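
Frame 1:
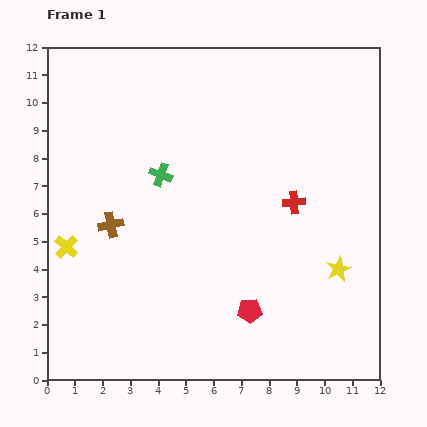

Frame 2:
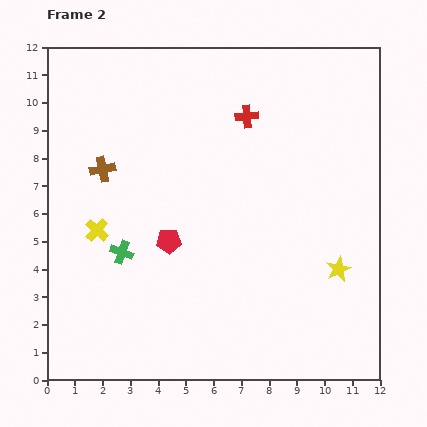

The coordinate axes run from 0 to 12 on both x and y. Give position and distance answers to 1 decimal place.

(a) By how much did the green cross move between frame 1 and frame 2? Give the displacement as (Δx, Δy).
(-1.4, -2.8)

The green cross was at (4.1, 7.4) in frame 1 and (2.7, 4.6) in frame 2.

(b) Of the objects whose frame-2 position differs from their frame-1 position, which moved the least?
the yellow cross

(moved 1.3)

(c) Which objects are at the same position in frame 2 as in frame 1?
the yellow star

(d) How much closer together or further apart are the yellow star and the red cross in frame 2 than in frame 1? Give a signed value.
+3.5

Distance in frame 1: 2.9. Distance in frame 2: 6.4.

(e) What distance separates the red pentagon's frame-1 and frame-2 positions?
3.8

The red pentagon moved from (7.3, 2.5) to (4.4, 5.0), a distance of √(2.9² + 2.5²) ≈ 3.8.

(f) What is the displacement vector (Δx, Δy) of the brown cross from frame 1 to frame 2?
(-0.3, 2.0)

The brown cross was at (2.3, 5.6) in frame 1 and (2.0, 7.6) in frame 2.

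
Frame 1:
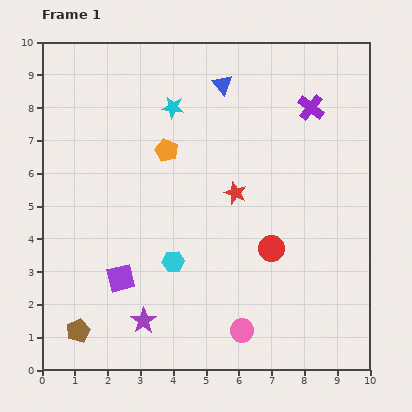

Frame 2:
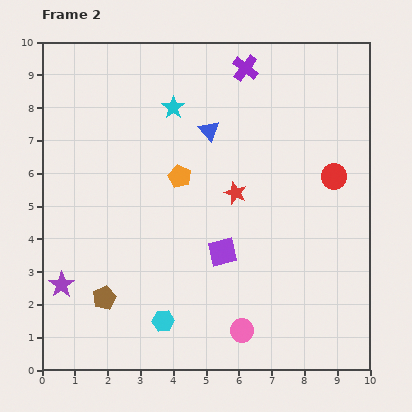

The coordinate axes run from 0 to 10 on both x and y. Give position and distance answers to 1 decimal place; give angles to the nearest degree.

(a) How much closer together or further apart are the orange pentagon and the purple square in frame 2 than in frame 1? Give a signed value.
-1.5

Distance in frame 1: 4.1. Distance in frame 2: 2.6.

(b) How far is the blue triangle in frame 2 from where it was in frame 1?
1.5

The blue triangle moved from (5.5, 8.7) to (5.1, 7.3), a distance of √(0.4² + 1.4²) ≈ 1.5.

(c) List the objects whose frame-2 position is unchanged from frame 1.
the cyan star, the red star, the pink circle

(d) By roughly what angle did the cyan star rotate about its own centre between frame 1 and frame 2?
29° clockwise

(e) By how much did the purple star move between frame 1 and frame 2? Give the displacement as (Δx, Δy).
(-2.5, 1.1)

The purple star was at (3.1, 1.5) in frame 1 and (0.6, 2.6) in frame 2.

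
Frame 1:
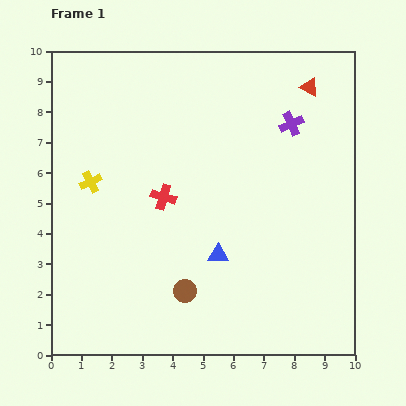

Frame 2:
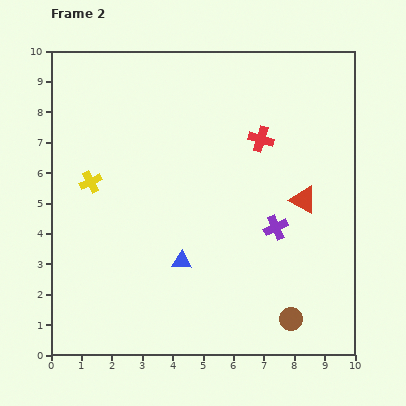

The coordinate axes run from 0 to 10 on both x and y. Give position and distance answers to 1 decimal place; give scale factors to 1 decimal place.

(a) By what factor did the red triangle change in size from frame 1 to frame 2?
1.5×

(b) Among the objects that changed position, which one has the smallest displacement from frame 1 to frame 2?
the blue triangle

(moved 1.2)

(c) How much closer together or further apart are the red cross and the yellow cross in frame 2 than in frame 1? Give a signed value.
+3.3

Distance in frame 1: 2.5. Distance in frame 2: 5.8.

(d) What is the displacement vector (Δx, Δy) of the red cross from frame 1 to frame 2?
(3.2, 1.9)

The red cross was at (3.7, 5.2) in frame 1 and (6.9, 7.1) in frame 2.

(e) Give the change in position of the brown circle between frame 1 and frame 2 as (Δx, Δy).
(3.5, -0.9)

The brown circle was at (4.4, 2.1) in frame 1 and (7.9, 1.2) in frame 2.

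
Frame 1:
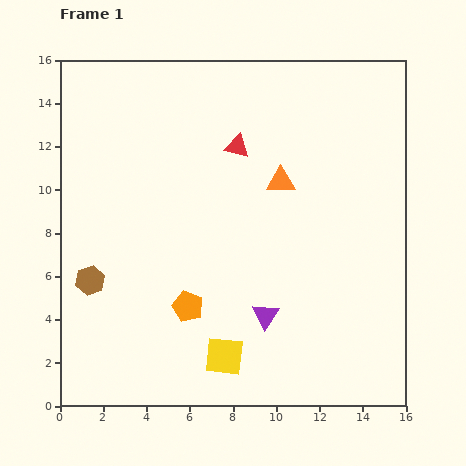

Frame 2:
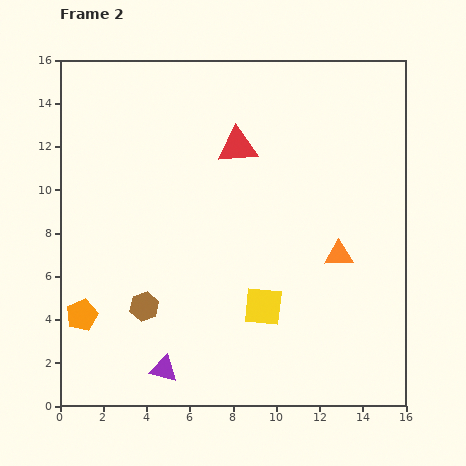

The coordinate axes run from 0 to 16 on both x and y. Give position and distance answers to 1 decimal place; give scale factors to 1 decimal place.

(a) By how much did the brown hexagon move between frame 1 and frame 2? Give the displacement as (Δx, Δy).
(2.5, -1.2)

The brown hexagon was at (1.4, 5.8) in frame 1 and (3.9, 4.6) in frame 2.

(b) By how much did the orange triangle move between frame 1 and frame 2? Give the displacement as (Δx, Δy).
(2.7, -3.4)

The orange triangle was at (10.2, 10.4) in frame 1 and (12.9, 7.0) in frame 2.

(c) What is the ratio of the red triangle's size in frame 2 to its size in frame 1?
1.6×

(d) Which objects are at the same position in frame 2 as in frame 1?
the red triangle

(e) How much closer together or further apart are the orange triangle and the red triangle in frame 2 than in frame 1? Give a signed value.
+4.3

Distance in frame 1: 2.6. Distance in frame 2: 6.9.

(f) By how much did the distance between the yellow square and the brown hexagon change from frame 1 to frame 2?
-1.6

Distance in frame 1: 7.1. Distance in frame 2: 5.5.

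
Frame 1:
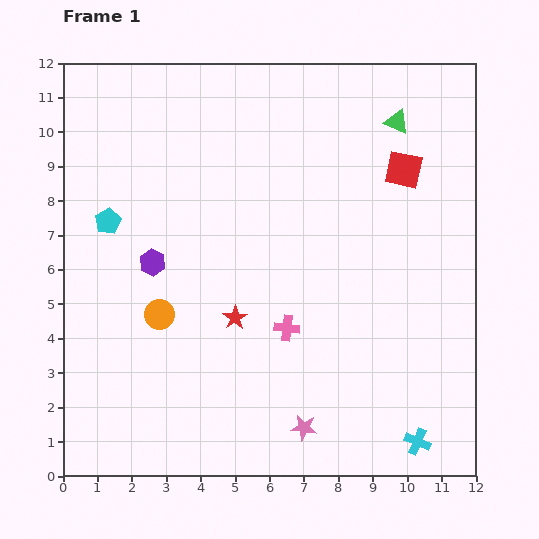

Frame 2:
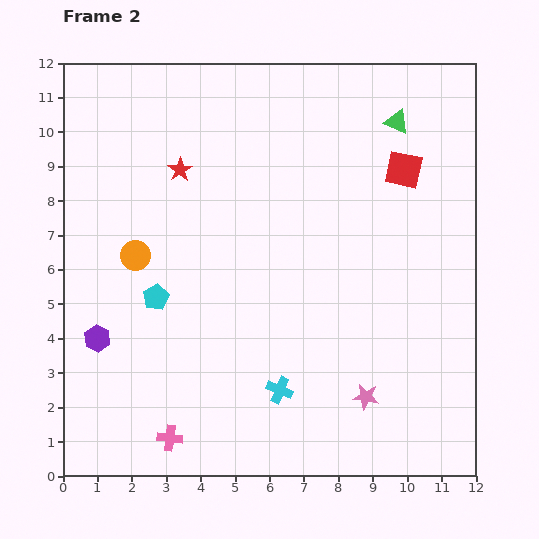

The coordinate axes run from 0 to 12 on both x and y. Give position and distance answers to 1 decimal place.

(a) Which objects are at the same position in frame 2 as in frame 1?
the red square, the green triangle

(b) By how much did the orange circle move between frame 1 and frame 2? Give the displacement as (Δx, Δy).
(-0.7, 1.7)

The orange circle was at (2.8, 4.7) in frame 1 and (2.1, 6.4) in frame 2.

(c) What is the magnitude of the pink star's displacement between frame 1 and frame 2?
2.0

The pink star moved from (7.0, 1.4) to (8.8, 2.3), a distance of √(1.8² + 0.9²) ≈ 2.0.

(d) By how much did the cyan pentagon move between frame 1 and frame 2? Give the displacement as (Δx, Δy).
(1.4, -2.2)

The cyan pentagon was at (1.3, 7.4) in frame 1 and (2.7, 5.2) in frame 2.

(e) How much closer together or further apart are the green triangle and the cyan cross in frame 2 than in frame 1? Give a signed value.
-0.8

Distance in frame 1: 9.3. Distance in frame 2: 8.5.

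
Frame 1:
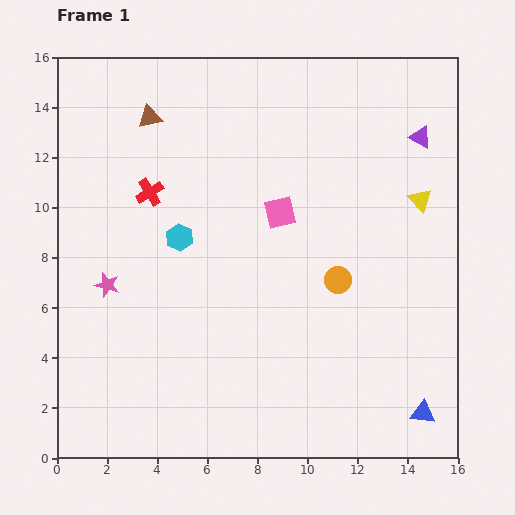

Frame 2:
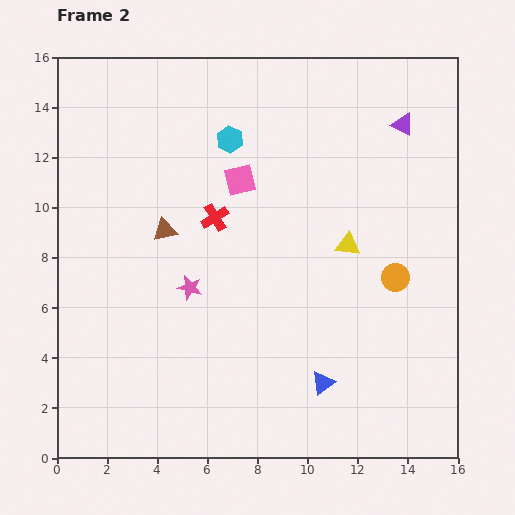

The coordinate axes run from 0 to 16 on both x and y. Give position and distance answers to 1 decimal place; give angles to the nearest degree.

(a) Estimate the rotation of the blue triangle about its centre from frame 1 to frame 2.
44° counter-clockwise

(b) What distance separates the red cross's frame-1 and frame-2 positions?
2.8

The red cross moved from (3.7, 10.6) to (6.3, 9.6), a distance of √(2.6² + 1.0²) ≈ 2.8.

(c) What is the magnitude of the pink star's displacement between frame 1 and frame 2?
3.3

The pink star moved from (2.0, 6.9) to (5.3, 6.8), a distance of √(3.3² + 0.1²) ≈ 3.3.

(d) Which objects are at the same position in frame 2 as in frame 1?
none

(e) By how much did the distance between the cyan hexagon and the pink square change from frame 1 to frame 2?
-2.5

Distance in frame 1: 4.1. Distance in frame 2: 1.6.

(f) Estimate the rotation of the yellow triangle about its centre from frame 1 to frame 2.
41° counter-clockwise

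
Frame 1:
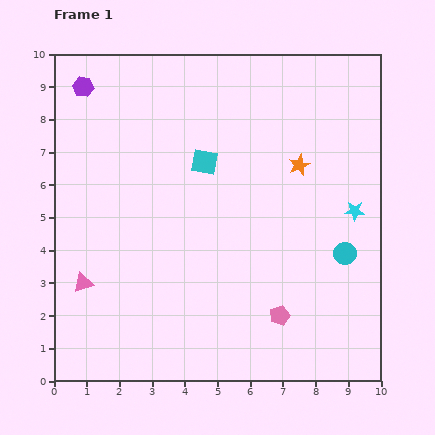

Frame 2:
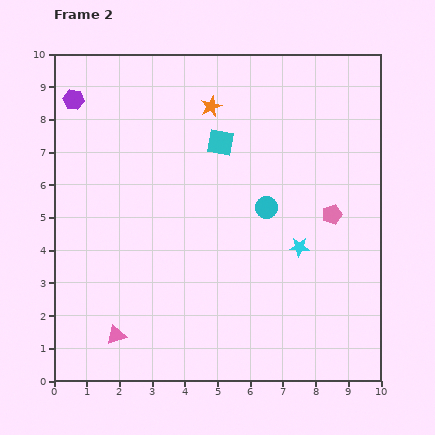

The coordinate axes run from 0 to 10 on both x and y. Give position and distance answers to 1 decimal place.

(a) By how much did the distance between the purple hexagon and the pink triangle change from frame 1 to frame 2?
+1.3

Distance in frame 1: 6.0. Distance in frame 2: 7.3.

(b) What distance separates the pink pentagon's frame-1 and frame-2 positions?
3.5

The pink pentagon moved from (6.9, 2.0) to (8.5, 5.1), a distance of √(1.6² + 3.1²) ≈ 3.5.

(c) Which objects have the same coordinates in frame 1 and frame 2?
none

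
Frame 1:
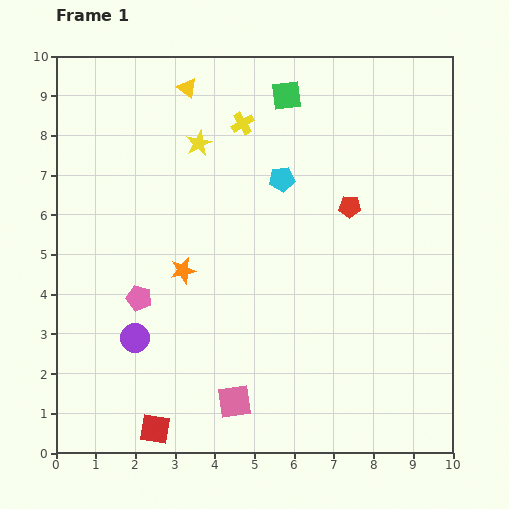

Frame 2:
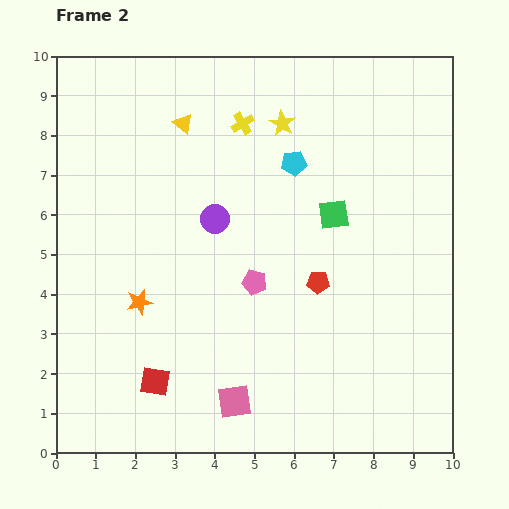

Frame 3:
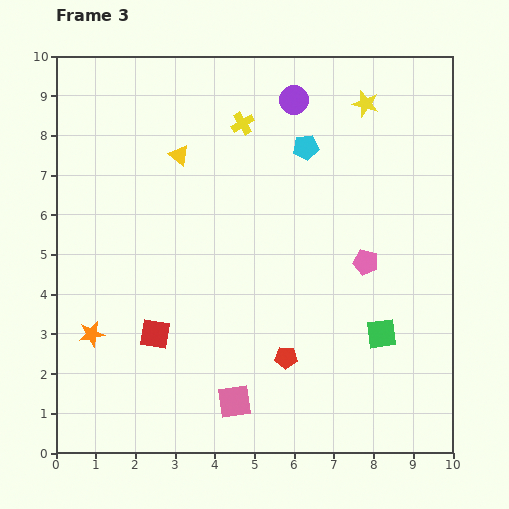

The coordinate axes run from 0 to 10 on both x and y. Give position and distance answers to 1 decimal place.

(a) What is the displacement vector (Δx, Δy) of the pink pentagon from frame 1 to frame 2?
(2.9, 0.4)

The pink pentagon was at (2.1, 3.9) in frame 1 and (5.0, 4.3) in frame 2.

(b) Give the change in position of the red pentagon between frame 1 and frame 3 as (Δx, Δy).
(-1.6, -3.8)

The red pentagon was at (7.4, 6.2) in frame 1 and (5.8, 2.4) in frame 3.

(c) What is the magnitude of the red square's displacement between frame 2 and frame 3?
1.2

The red square moved from (2.5, 1.8) to (2.5, 3.0), a distance of √(0.0² + 1.2²) ≈ 1.2.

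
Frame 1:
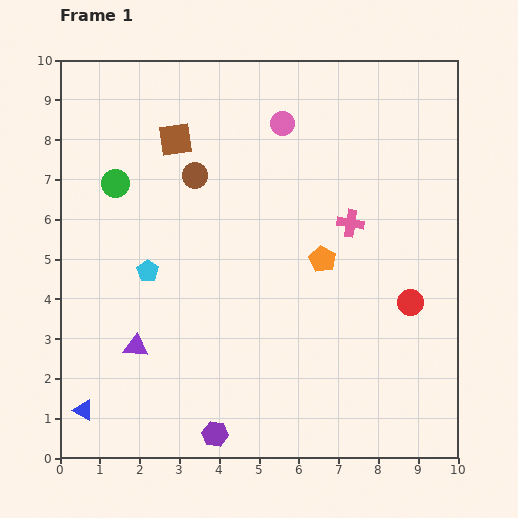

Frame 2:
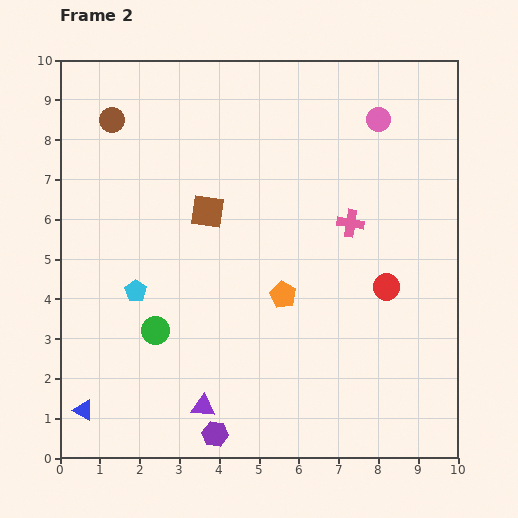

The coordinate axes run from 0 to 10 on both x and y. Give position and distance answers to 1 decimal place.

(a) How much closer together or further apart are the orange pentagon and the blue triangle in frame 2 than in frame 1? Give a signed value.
-1.3

Distance in frame 1: 7.1. Distance in frame 2: 5.8.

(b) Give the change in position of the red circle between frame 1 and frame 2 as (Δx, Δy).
(-0.6, 0.4)

The red circle was at (8.8, 3.9) in frame 1 and (8.2, 4.3) in frame 2.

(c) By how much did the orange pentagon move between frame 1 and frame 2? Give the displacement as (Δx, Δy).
(-1.0, -0.9)

The orange pentagon was at (6.6, 5.0) in frame 1 and (5.6, 4.1) in frame 2.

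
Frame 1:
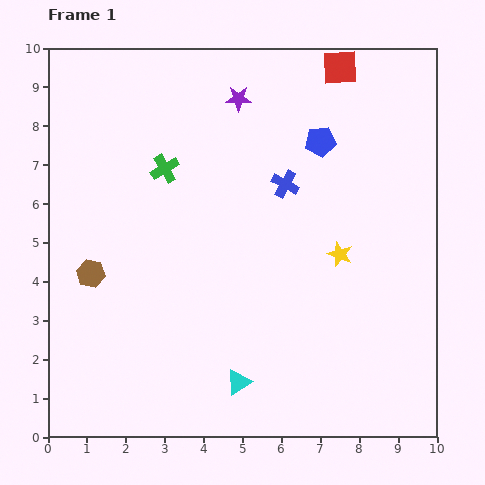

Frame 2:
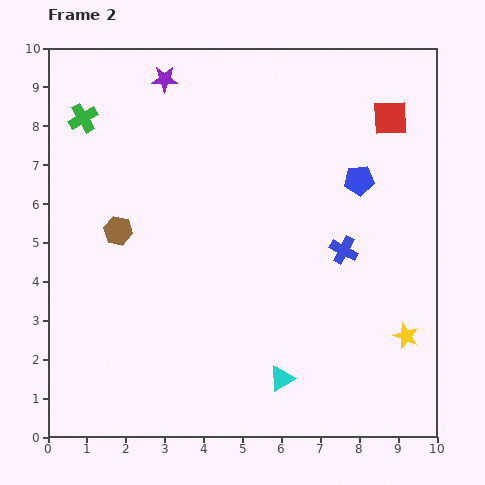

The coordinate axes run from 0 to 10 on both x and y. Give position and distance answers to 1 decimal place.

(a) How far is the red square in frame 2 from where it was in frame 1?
1.8

The red square moved from (7.5, 9.5) to (8.8, 8.2), a distance of √(1.3² + 1.3²) ≈ 1.8.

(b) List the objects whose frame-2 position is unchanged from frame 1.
none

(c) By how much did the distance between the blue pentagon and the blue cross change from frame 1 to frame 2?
+0.4

Distance in frame 1: 1.4. Distance in frame 2: 1.8.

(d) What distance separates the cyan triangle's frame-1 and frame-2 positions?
1.1

The cyan triangle moved from (4.9, 1.4) to (6.0, 1.5), a distance of √(1.1² + 0.1²) ≈ 1.1.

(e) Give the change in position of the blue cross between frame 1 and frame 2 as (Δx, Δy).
(1.5, -1.7)

The blue cross was at (6.1, 6.5) in frame 1 and (7.6, 4.8) in frame 2.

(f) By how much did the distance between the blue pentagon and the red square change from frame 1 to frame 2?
-0.2

Distance in frame 1: 2.0. Distance in frame 2: 1.8.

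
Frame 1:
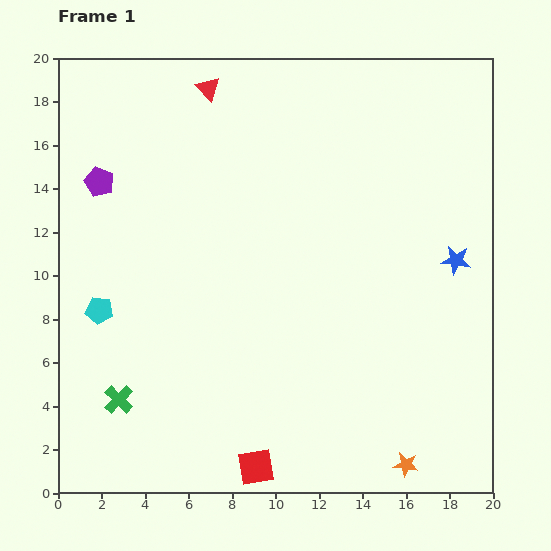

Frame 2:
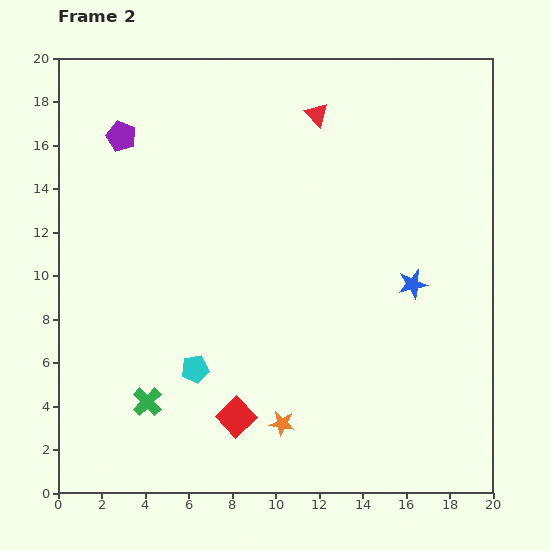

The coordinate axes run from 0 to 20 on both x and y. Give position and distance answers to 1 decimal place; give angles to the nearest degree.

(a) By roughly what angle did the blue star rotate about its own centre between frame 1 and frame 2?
20° counter-clockwise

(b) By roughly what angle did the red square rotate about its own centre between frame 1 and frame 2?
36° counter-clockwise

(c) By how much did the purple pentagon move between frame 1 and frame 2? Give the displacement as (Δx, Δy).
(1.0, 2.1)

The purple pentagon was at (1.9, 14.3) in frame 1 and (2.9, 16.4) in frame 2.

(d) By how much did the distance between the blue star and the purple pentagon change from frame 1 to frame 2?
-1.8

Distance in frame 1: 16.8. Distance in frame 2: 15.0.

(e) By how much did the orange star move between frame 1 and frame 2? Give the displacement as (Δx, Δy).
(-5.7, 1.9)

The orange star was at (16.0, 1.3) in frame 1 and (10.3, 3.2) in frame 2.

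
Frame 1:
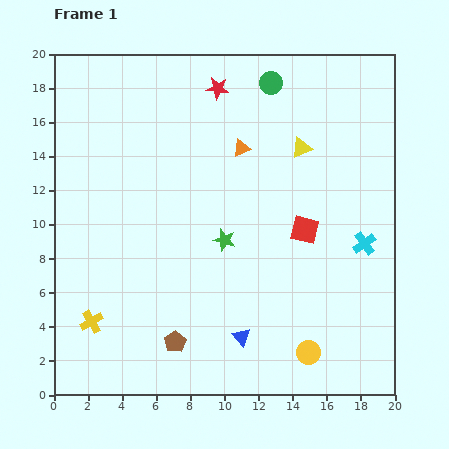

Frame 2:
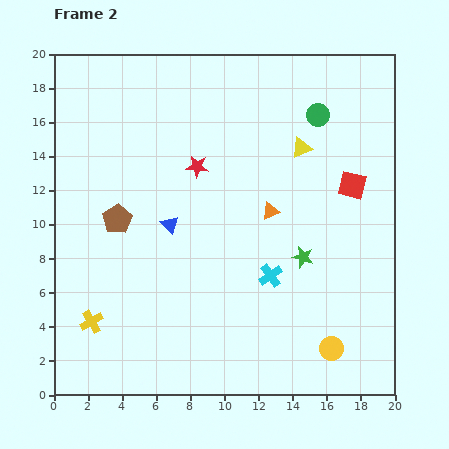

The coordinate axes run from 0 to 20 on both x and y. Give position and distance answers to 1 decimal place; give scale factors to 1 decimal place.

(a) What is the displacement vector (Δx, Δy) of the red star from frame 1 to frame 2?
(-1.2, -4.6)

The red star was at (9.6, 18.0) in frame 1 and (8.4, 13.4) in frame 2.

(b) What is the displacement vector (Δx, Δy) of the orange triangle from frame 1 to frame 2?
(1.7, -3.7)

The orange triangle was at (11.0, 14.5) in frame 1 and (12.7, 10.8) in frame 2.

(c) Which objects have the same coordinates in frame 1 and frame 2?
the yellow triangle, the yellow cross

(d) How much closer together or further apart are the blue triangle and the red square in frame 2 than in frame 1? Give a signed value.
+3.6

Distance in frame 1: 7.3. Distance in frame 2: 10.9.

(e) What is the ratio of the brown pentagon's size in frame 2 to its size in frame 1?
1.4×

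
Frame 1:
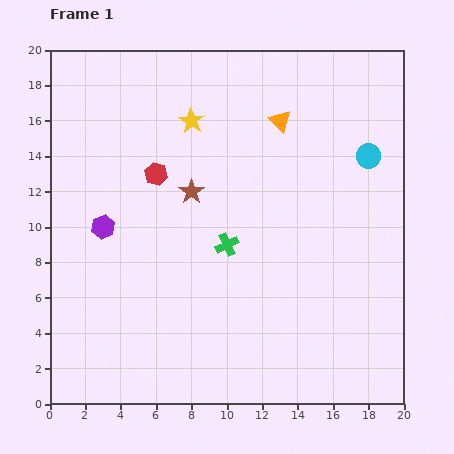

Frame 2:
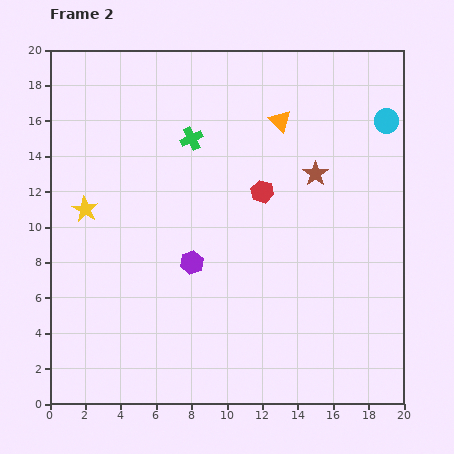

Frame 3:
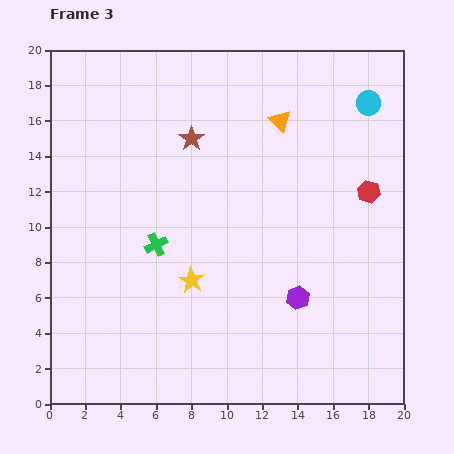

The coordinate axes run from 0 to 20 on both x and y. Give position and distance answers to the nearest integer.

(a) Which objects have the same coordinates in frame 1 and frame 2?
the orange triangle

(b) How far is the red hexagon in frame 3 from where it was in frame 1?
12

The red hexagon moved from (6, 13) to (18, 12), a distance of √(12² + 1²) ≈ 12.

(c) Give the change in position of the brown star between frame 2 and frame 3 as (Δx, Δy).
(-7, 2)

The brown star was at (15, 13) in frame 2 and (8, 15) in frame 3.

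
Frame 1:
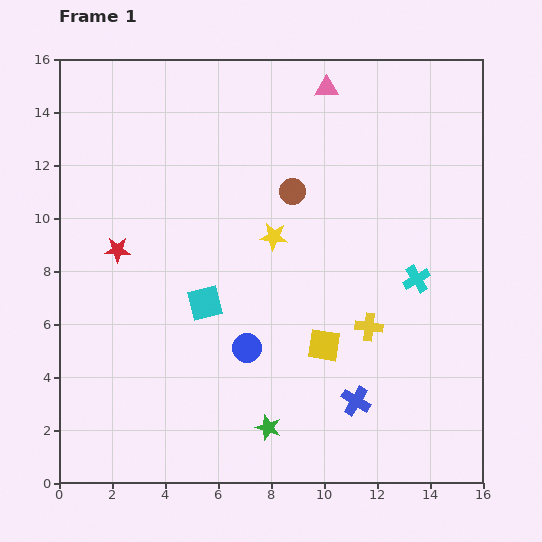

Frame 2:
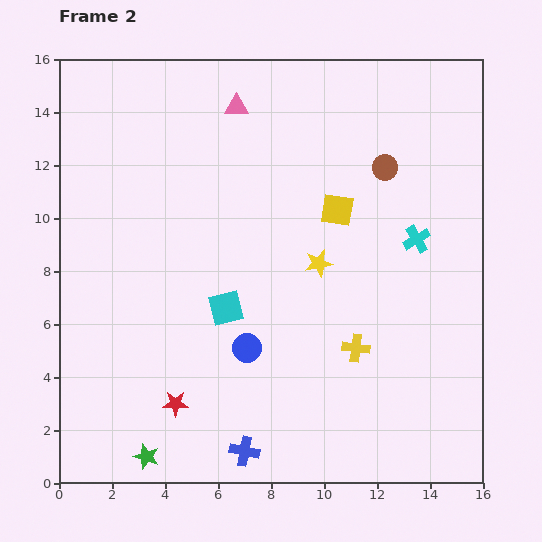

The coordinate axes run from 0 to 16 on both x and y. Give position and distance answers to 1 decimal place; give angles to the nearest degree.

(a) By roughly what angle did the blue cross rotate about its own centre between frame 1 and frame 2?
20° counter-clockwise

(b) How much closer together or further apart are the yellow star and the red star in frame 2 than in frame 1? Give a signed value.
+1.7

Distance in frame 1: 5.9. Distance in frame 2: 7.6.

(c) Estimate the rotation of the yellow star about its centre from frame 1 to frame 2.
17° counter-clockwise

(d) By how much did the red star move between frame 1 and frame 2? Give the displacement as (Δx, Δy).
(2.2, -5.8)

The red star was at (2.2, 8.8) in frame 1 and (4.4, 3.0) in frame 2.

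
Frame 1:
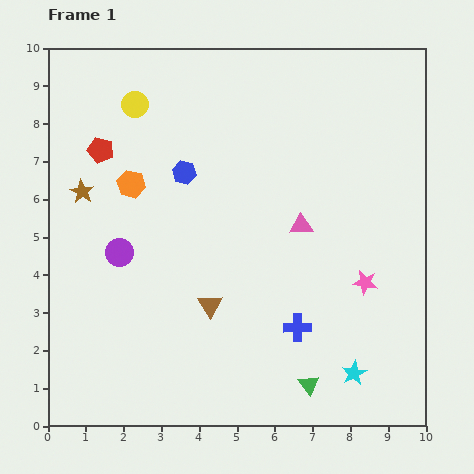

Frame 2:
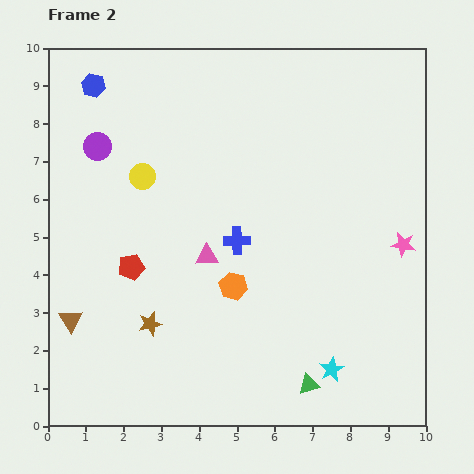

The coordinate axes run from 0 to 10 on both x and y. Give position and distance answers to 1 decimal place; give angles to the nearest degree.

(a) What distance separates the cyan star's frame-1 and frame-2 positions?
0.6

The cyan star moved from (8.1, 1.4) to (7.5, 1.5), a distance of √(0.6² + 0.1²) ≈ 0.6.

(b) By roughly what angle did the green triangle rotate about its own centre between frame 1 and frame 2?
49° clockwise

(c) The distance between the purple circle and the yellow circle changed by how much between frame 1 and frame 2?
-2.5

Distance in frame 1: 3.9. Distance in frame 2: 1.4.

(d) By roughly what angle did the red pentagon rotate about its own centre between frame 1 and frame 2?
27° counter-clockwise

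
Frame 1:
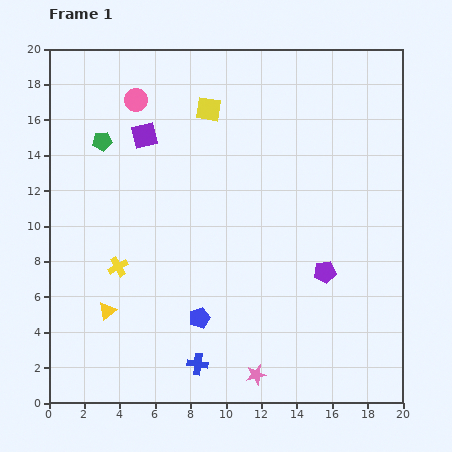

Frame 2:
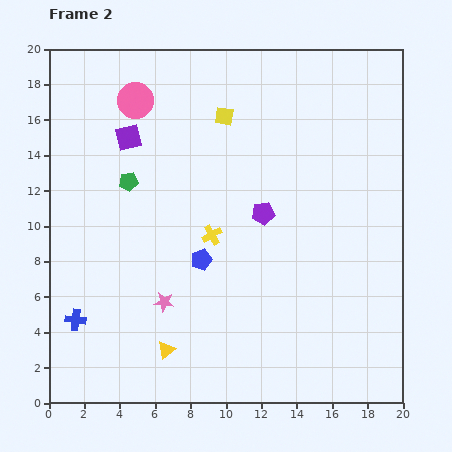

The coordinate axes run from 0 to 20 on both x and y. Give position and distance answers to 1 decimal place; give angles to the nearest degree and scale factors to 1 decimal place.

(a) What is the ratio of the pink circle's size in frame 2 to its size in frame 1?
1.6×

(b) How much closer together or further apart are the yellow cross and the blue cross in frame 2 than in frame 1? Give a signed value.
+2.0

Distance in frame 1: 7.1. Distance in frame 2: 9.1.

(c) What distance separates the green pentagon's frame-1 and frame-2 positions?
2.7

The green pentagon moved from (3.0, 14.8) to (4.5, 12.5), a distance of √(1.5² + 2.3²) ≈ 2.7.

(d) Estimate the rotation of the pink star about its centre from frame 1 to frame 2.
20° clockwise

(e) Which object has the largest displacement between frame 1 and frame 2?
the blue cross

(moved 7.3; next 6.6)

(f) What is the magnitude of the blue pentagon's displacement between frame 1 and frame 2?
3.3

The blue pentagon moved from (8.5, 4.8) to (8.6, 8.1), a distance of √(0.1² + 3.3²) ≈ 3.3.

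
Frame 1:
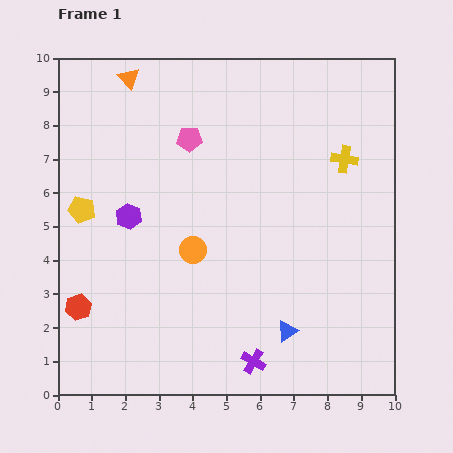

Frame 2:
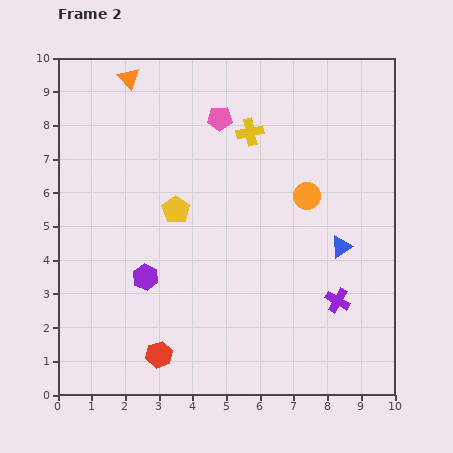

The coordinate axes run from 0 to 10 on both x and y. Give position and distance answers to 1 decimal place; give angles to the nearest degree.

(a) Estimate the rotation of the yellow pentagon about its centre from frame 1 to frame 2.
21° clockwise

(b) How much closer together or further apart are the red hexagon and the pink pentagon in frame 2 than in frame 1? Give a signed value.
+1.2

Distance in frame 1: 6.0. Distance in frame 2: 7.2.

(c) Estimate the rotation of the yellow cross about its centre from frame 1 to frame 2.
21° counter-clockwise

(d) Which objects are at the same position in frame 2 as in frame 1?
the orange triangle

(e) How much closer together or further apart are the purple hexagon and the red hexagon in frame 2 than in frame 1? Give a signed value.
-0.8

Distance in frame 1: 3.1. Distance in frame 2: 2.3.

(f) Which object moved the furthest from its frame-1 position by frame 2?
the orange circle

(moved 3.8; next 3.1)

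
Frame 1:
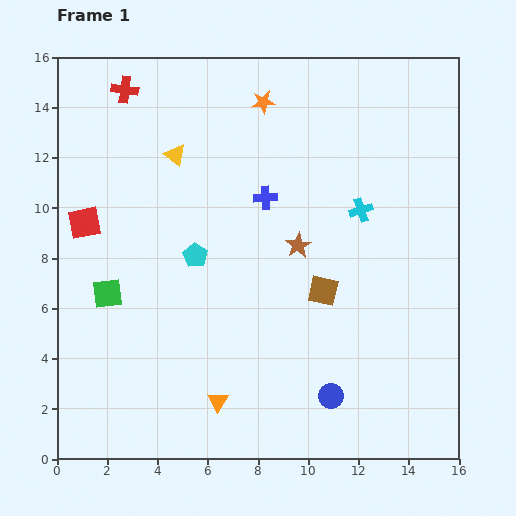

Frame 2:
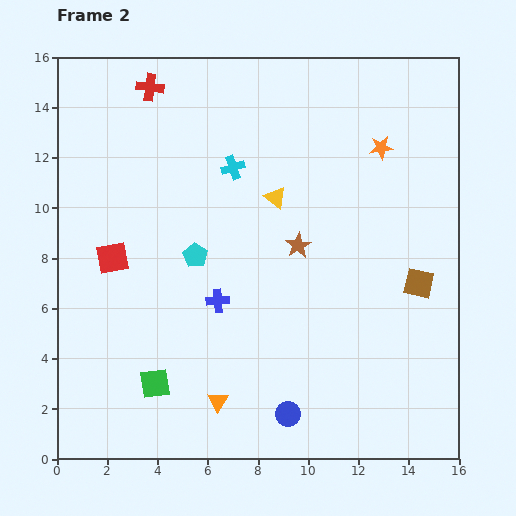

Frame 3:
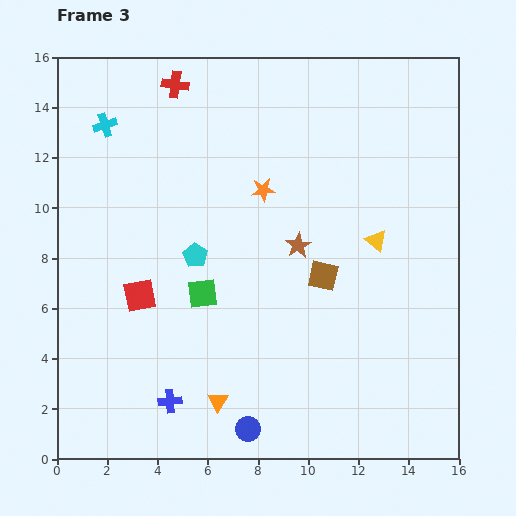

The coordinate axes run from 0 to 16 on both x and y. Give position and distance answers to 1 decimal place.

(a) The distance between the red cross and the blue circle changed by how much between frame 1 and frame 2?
-0.6

Distance in frame 1: 14.7. Distance in frame 2: 14.1.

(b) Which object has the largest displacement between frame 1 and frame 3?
the cyan cross

(moved 10.8; next 8.9)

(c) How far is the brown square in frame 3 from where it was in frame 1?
0.6

The brown square moved from (10.6, 6.7) to (10.6, 7.3), a distance of √(0.0² + 0.6²) ≈ 0.6.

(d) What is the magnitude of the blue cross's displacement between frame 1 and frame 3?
8.9

The blue cross moved from (8.3, 10.4) to (4.5, 2.3), a distance of √(3.8² + 8.1²) ≈ 8.9.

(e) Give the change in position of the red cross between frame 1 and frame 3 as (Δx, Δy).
(2.0, 0.2)

The red cross was at (2.7, 14.7) in frame 1 and (4.7, 14.9) in frame 3.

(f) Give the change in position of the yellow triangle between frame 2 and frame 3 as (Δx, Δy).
(4.0, -1.7)

The yellow triangle was at (8.7, 10.4) in frame 2 and (12.7, 8.7) in frame 3.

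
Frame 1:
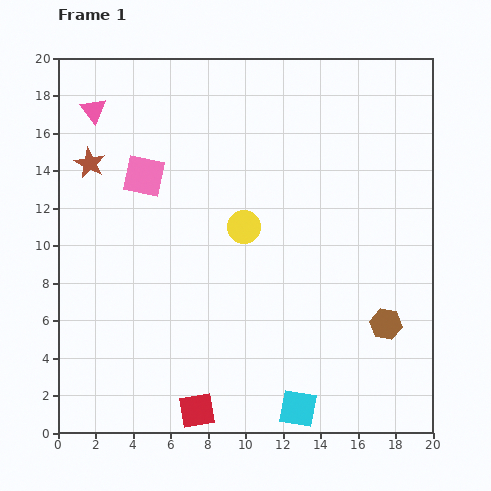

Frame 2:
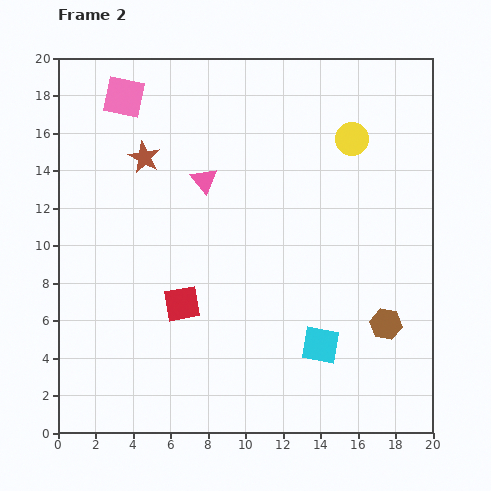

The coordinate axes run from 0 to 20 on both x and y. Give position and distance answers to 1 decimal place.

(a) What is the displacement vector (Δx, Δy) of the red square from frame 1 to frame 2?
(-0.8, 5.7)

The red square was at (7.4, 1.2) in frame 1 and (6.6, 6.9) in frame 2.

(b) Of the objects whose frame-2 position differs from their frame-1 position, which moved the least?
the brown star

(moved 2.9)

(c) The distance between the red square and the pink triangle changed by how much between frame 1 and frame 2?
-10.2

Distance in frame 1: 16.9. Distance in frame 2: 6.7.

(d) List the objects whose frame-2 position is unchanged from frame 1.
the brown hexagon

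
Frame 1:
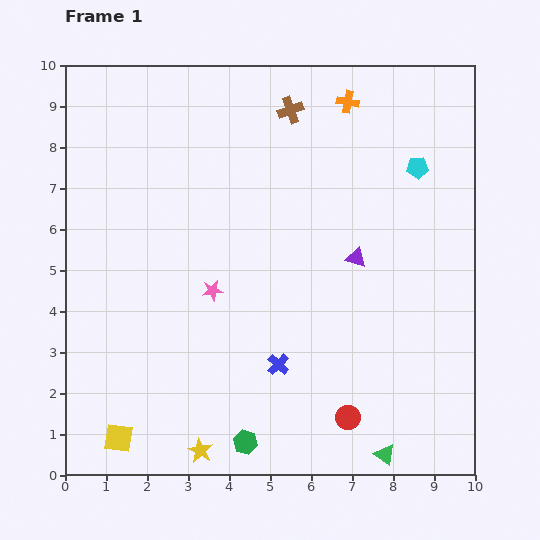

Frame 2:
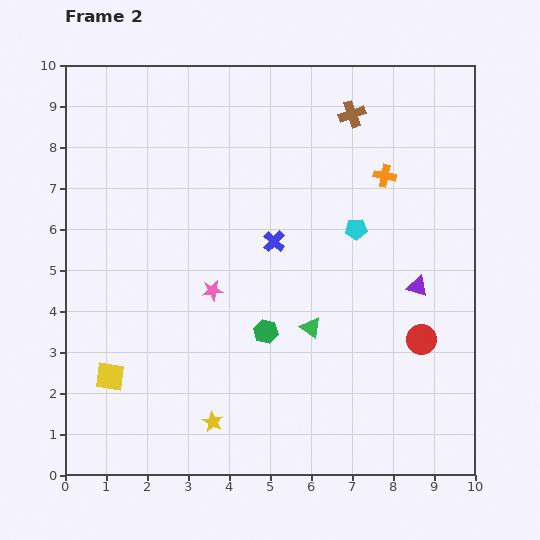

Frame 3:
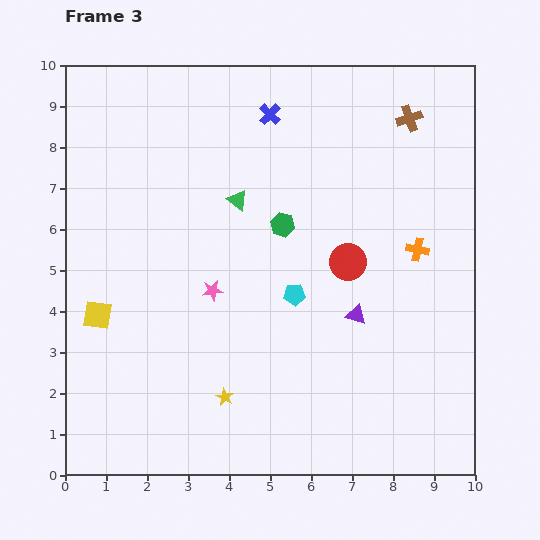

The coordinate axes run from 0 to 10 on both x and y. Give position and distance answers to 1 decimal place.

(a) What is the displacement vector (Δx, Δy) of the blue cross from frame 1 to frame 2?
(-0.1, 3.0)

The blue cross was at (5.2, 2.7) in frame 1 and (5.1, 5.7) in frame 2.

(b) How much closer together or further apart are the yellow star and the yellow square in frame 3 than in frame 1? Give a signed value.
+1.7

Distance in frame 1: 2.0. Distance in frame 3: 3.7.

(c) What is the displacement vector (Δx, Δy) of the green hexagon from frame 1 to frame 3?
(0.9, 5.3)

The green hexagon was at (4.4, 0.8) in frame 1 and (5.3, 6.1) in frame 3.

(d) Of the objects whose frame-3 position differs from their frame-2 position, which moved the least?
the yellow star

(moved 0.7)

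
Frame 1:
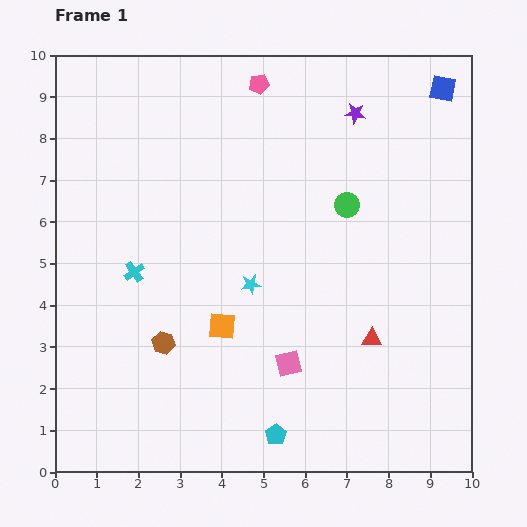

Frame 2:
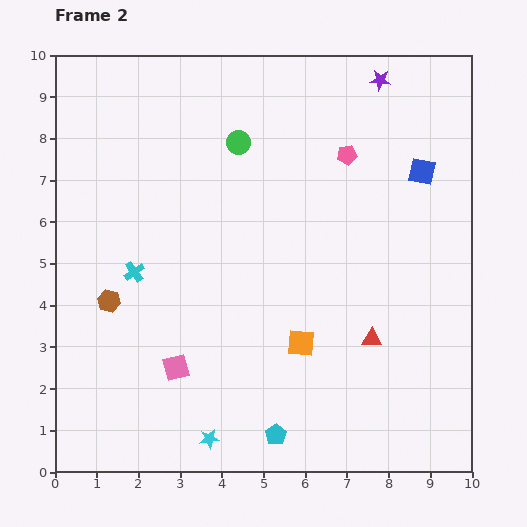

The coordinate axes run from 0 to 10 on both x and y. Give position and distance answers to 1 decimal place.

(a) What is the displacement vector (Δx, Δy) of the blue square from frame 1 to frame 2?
(-0.5, -2.0)

The blue square was at (9.3, 9.2) in frame 1 and (8.8, 7.2) in frame 2.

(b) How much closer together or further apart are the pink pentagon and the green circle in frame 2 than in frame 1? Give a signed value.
-1.0

Distance in frame 1: 3.6. Distance in frame 2: 2.6.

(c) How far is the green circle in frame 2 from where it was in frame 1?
3.0

The green circle moved from (7.0, 6.4) to (4.4, 7.9), a distance of √(2.6² + 1.5²) ≈ 3.0.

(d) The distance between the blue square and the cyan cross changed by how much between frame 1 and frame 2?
-1.3

Distance in frame 1: 8.6. Distance in frame 2: 7.3.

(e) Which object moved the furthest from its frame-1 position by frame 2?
the cyan star

(moved 3.8; next 3.0)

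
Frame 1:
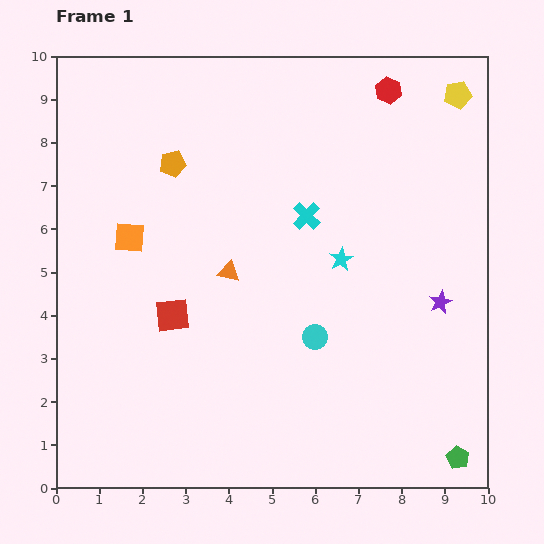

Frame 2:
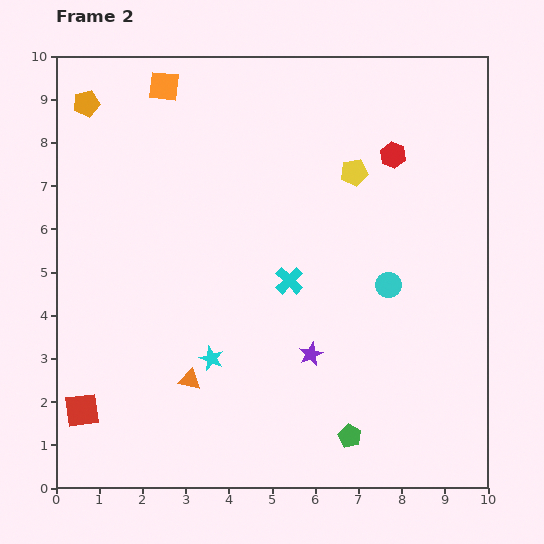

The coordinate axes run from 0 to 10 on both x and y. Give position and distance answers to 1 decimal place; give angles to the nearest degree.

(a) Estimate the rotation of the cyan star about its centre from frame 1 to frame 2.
22° counter-clockwise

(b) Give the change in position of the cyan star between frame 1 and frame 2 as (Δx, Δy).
(-3.0, -2.3)

The cyan star was at (6.6, 5.3) in frame 1 and (3.6, 3.0) in frame 2.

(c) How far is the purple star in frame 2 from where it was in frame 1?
3.2

The purple star moved from (8.9, 4.3) to (5.9, 3.1), a distance of √(3.0² + 1.2²) ≈ 3.2.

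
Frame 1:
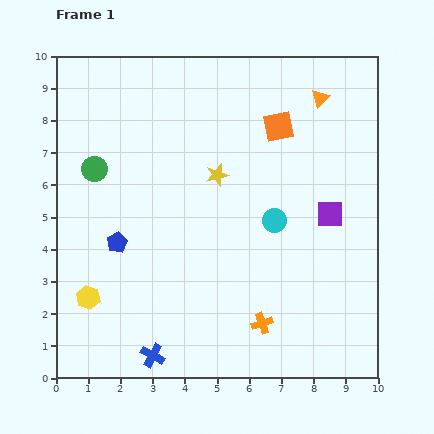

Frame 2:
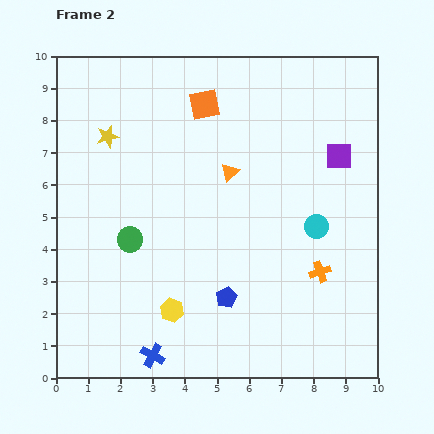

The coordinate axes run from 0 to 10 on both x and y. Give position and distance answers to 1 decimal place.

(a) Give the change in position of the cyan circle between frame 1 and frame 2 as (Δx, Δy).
(1.3, -0.2)

The cyan circle was at (6.8, 4.9) in frame 1 and (8.1, 4.7) in frame 2.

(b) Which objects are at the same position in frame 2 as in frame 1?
the blue cross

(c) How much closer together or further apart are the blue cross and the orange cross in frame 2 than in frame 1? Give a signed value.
+2.3

Distance in frame 1: 3.5. Distance in frame 2: 5.8.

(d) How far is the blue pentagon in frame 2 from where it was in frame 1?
3.8

The blue pentagon moved from (1.9, 4.2) to (5.3, 2.5), a distance of √(3.4² + 1.7²) ≈ 3.8.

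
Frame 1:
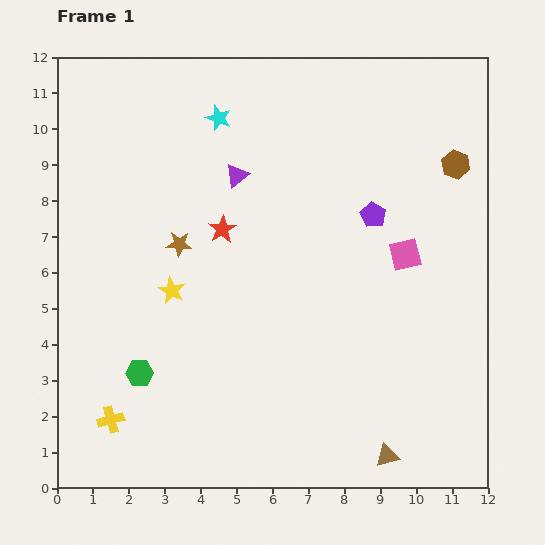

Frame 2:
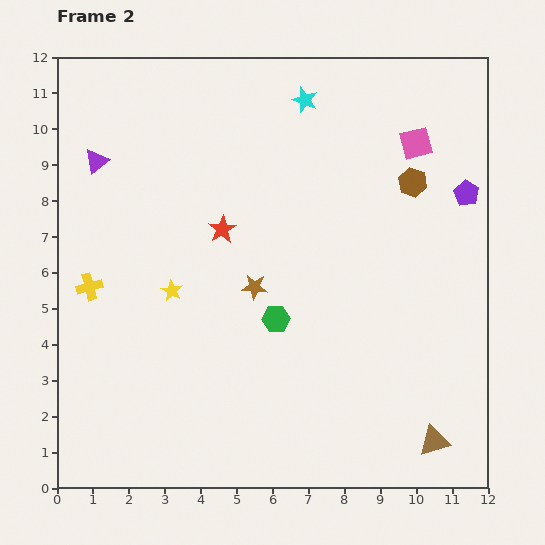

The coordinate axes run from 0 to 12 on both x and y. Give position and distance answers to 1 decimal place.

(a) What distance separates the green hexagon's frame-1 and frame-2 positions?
4.1

The green hexagon moved from (2.3, 3.2) to (6.1, 4.7), a distance of √(3.8² + 1.5²) ≈ 4.1.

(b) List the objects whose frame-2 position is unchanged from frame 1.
the red star, the yellow star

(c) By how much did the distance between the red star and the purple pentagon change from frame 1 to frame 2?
+2.7

Distance in frame 1: 4.2. Distance in frame 2: 6.9.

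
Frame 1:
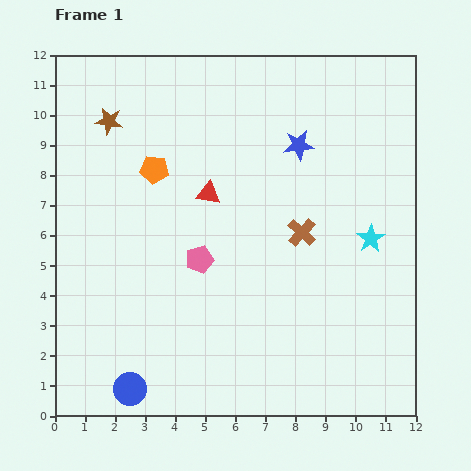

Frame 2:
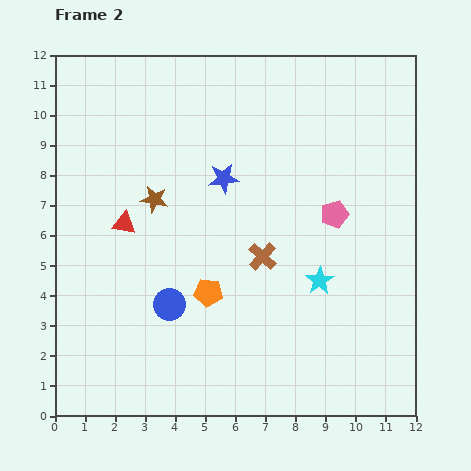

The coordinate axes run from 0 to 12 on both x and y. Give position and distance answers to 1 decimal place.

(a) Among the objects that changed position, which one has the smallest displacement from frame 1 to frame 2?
the brown cross

(moved 1.5)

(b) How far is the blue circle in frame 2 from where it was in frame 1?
3.1

The blue circle moved from (2.5, 0.9) to (3.8, 3.7), a distance of √(1.3² + 2.8²) ≈ 3.1.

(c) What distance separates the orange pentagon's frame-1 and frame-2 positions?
4.5

The orange pentagon moved from (3.3, 8.2) to (5.1, 4.1), a distance of √(1.8² + 4.1²) ≈ 4.5.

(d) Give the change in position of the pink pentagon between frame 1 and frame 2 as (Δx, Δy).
(4.5, 1.5)

The pink pentagon was at (4.8, 5.2) in frame 1 and (9.3, 6.7) in frame 2.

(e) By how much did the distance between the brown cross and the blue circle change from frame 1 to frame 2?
-4.2

Distance in frame 1: 7.7. Distance in frame 2: 3.5.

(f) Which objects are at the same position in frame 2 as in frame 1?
none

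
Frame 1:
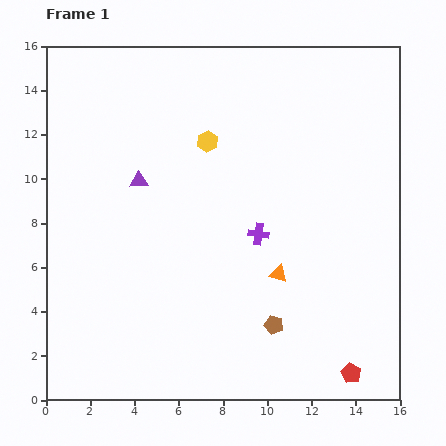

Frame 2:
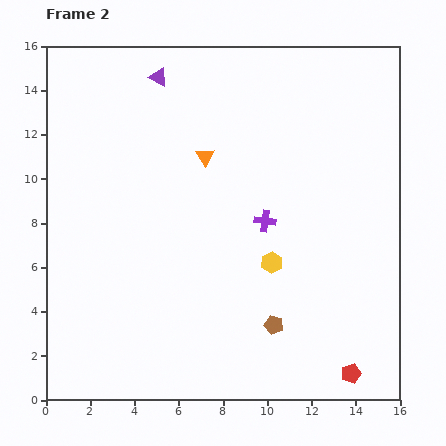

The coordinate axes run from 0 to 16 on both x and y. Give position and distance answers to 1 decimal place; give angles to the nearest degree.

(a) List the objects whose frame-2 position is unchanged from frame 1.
the red pentagon, the brown pentagon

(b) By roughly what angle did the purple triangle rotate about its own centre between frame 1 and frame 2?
31° clockwise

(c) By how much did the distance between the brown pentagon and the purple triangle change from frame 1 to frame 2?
+3.4

Distance in frame 1: 8.9. Distance in frame 2: 12.3.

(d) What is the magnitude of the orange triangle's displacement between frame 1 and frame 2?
6.2

The orange triangle moved from (10.5, 5.7) to (7.2, 11.0), a distance of √(3.3² + 5.3²) ≈ 6.2.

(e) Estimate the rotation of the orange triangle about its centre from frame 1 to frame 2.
40° clockwise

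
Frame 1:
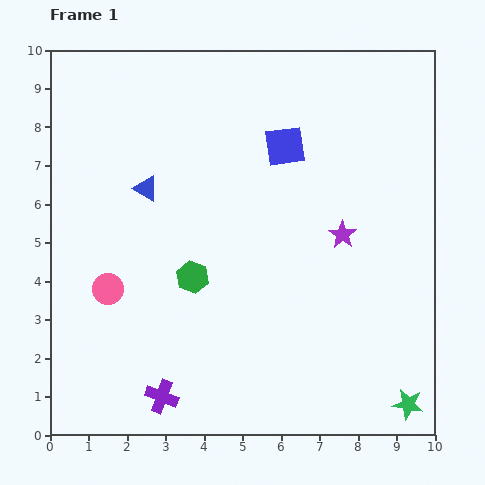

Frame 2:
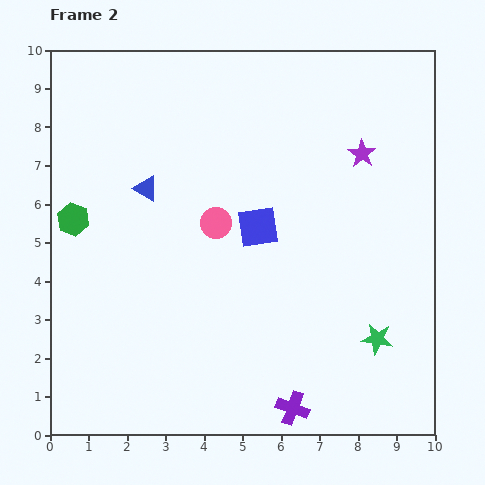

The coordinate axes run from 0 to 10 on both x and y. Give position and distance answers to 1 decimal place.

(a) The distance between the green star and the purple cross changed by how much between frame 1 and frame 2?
-3.6

Distance in frame 1: 6.4. Distance in frame 2: 2.8.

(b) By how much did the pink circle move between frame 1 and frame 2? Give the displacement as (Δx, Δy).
(2.8, 1.7)

The pink circle was at (1.5, 3.8) in frame 1 and (4.3, 5.5) in frame 2.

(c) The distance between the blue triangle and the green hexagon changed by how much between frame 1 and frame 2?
-0.5

Distance in frame 1: 2.6. Distance in frame 2: 2.1.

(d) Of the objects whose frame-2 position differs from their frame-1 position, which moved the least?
the green star

(moved 1.9)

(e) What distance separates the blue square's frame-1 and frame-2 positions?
2.2

The blue square moved from (6.1, 7.5) to (5.4, 5.4), a distance of √(0.7² + 2.1²) ≈ 2.2.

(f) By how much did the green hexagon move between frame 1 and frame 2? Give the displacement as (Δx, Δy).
(-3.1, 1.5)

The green hexagon was at (3.7, 4.1) in frame 1 and (0.6, 5.6) in frame 2.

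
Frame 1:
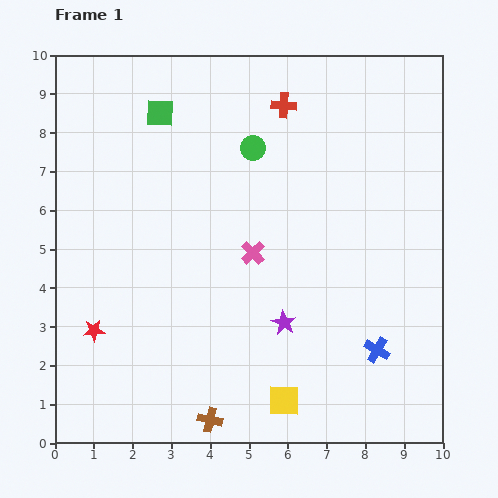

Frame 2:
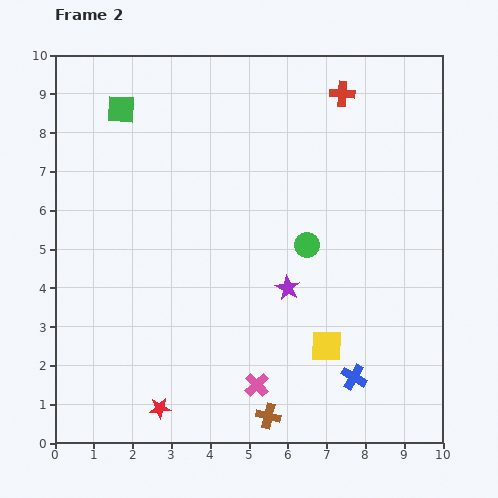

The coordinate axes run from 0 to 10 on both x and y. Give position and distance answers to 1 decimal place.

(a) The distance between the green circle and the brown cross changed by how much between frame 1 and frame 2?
-2.6

Distance in frame 1: 7.1. Distance in frame 2: 4.5.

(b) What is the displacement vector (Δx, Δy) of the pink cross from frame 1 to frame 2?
(0.1, -3.4)

The pink cross was at (5.1, 4.9) in frame 1 and (5.2, 1.5) in frame 2.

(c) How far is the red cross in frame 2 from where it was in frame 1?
1.5

The red cross moved from (5.9, 8.7) to (7.4, 9.0), a distance of √(1.5² + 0.3²) ≈ 1.5.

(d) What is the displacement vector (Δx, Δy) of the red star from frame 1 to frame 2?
(1.7, -2.0)

The red star was at (1.0, 2.9) in frame 1 and (2.7, 0.9) in frame 2.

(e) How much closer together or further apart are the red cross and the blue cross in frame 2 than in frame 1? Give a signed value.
+0.6

Distance in frame 1: 6.7. Distance in frame 2: 7.3.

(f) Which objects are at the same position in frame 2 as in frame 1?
none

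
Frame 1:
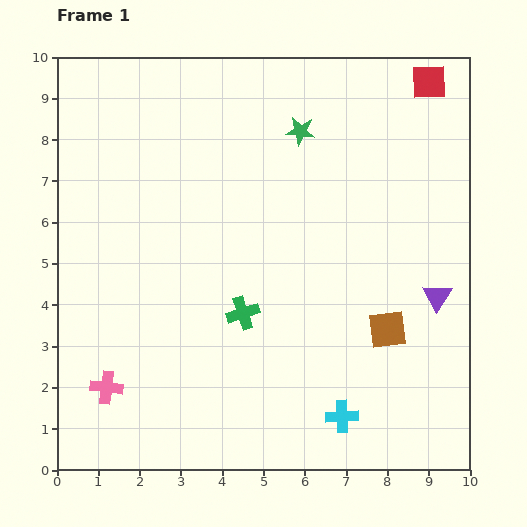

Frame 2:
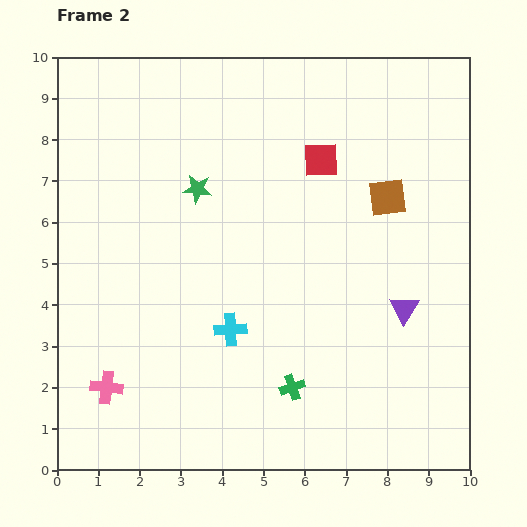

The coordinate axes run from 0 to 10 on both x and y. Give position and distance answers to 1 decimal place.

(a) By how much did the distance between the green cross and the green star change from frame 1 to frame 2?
+0.7

Distance in frame 1: 4.6. Distance in frame 2: 5.3.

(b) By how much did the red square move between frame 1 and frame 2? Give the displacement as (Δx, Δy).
(-2.6, -1.9)

The red square was at (9.0, 9.4) in frame 1 and (6.4, 7.5) in frame 2.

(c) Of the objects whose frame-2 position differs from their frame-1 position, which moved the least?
the purple triangle

(moved 0.9)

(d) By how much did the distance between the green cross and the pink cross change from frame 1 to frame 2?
+0.7

Distance in frame 1: 3.8. Distance in frame 2: 4.5.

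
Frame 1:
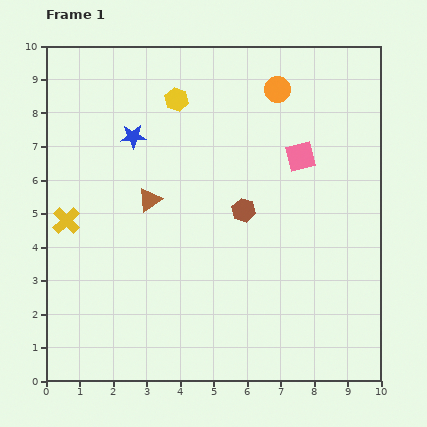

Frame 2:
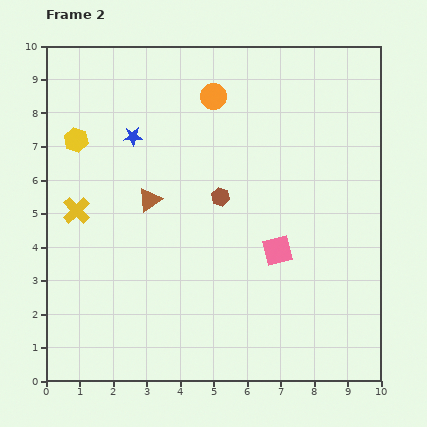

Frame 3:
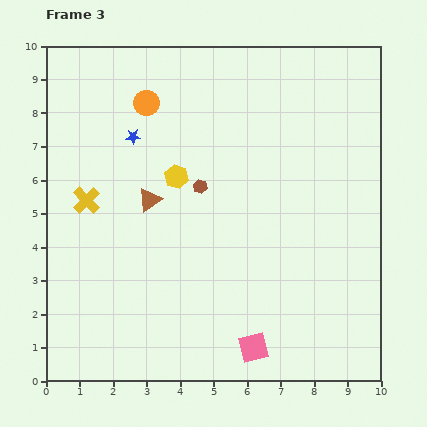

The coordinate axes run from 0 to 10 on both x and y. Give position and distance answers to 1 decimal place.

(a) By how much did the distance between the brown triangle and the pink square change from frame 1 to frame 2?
-0.6

Distance in frame 1: 4.7. Distance in frame 2: 4.1.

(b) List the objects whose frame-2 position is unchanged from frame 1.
the brown triangle, the blue star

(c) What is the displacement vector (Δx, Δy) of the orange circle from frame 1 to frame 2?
(-1.9, -0.2)

The orange circle was at (6.9, 8.7) in frame 1 and (5.0, 8.5) in frame 2.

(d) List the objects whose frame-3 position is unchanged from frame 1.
the brown triangle, the blue star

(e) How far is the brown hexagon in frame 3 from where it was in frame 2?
0.7

The brown hexagon moved from (5.2, 5.5) to (4.6, 5.8), a distance of √(0.6² + 0.3²) ≈ 0.7.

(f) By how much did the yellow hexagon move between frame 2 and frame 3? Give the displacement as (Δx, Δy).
(3.0, -1.1)

The yellow hexagon was at (0.9, 7.2) in frame 2 and (3.9, 6.1) in frame 3.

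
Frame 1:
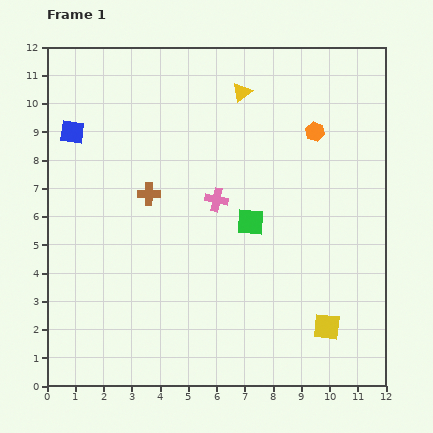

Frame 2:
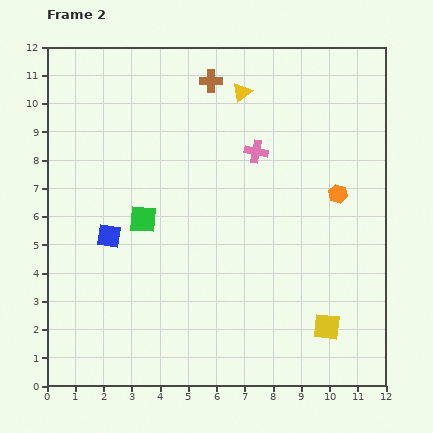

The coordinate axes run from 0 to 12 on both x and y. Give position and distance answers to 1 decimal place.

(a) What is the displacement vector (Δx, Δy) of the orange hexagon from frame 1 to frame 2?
(0.8, -2.2)

The orange hexagon was at (9.5, 9.0) in frame 1 and (10.3, 6.8) in frame 2.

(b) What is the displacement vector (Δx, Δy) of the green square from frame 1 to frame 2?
(-3.8, 0.1)

The green square was at (7.2, 5.8) in frame 1 and (3.4, 5.9) in frame 2.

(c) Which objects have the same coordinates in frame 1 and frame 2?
the yellow triangle, the yellow square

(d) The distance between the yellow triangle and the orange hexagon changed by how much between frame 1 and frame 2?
+2.0

Distance in frame 1: 3.0. Distance in frame 2: 5.0.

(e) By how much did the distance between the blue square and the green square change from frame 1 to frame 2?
-5.8

Distance in frame 1: 7.1. Distance in frame 2: 1.3.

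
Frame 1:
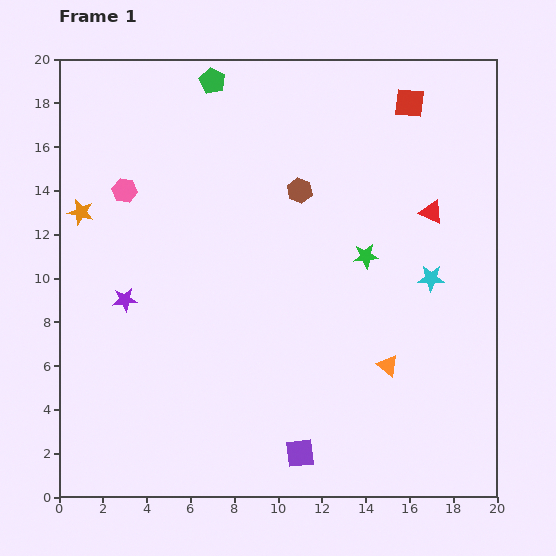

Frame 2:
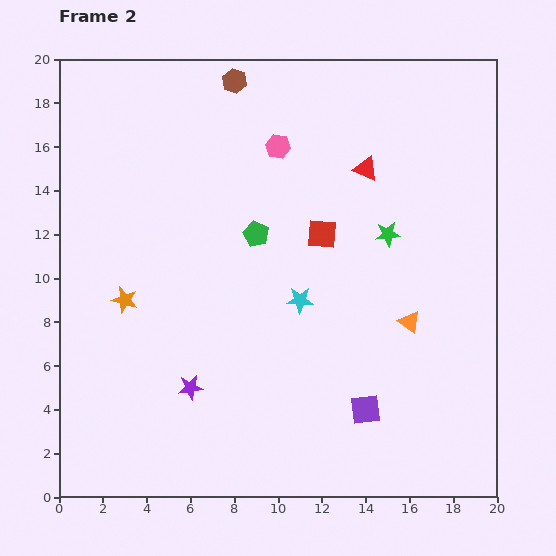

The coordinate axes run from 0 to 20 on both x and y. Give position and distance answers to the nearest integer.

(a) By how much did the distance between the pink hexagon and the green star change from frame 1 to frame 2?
-5

Distance in frame 1: 11. Distance in frame 2: 6.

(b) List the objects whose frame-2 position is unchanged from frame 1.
none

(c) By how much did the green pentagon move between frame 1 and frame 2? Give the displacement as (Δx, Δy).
(2, -7)

The green pentagon was at (7, 19) in frame 1 and (9, 12) in frame 2.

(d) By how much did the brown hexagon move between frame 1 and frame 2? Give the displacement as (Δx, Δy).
(-3, 5)

The brown hexagon was at (11, 14) in frame 1 and (8, 19) in frame 2.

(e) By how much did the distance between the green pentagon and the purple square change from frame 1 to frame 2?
-8

Distance in frame 1: 17. Distance in frame 2: 9.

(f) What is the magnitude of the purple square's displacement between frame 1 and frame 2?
4

The purple square moved from (11, 2) to (14, 4), a distance of √(3² + 2²) ≈ 4.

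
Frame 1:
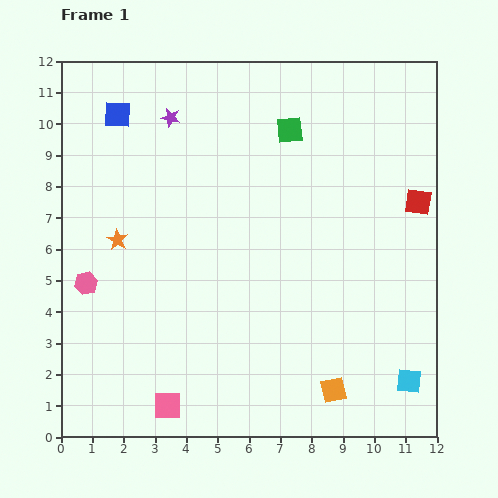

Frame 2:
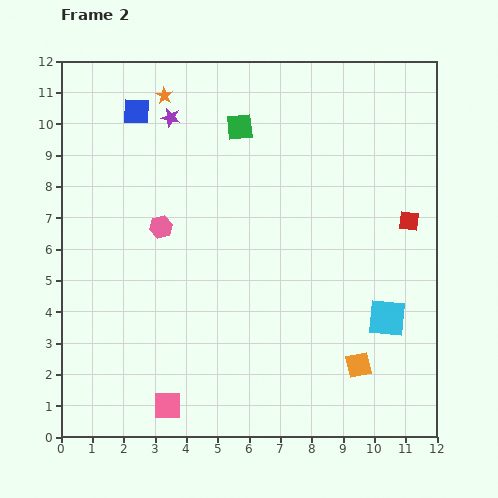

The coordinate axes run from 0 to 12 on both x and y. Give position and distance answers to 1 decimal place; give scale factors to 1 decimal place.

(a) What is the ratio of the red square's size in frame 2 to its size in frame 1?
0.8×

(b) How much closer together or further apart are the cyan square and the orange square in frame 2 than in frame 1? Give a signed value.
-0.7

Distance in frame 1: 2.4. Distance in frame 2: 1.7.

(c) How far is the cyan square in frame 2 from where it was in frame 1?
2.1

The cyan square moved from (11.1, 1.8) to (10.4, 3.8), a distance of √(0.7² + 2.0²) ≈ 2.1.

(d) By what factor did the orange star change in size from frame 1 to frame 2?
0.8×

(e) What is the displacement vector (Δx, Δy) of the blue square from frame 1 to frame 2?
(0.6, 0.1)

The blue square was at (1.8, 10.3) in frame 1 and (2.4, 10.4) in frame 2.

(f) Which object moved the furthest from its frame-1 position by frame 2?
the orange star

(moved 4.8; next 3.0)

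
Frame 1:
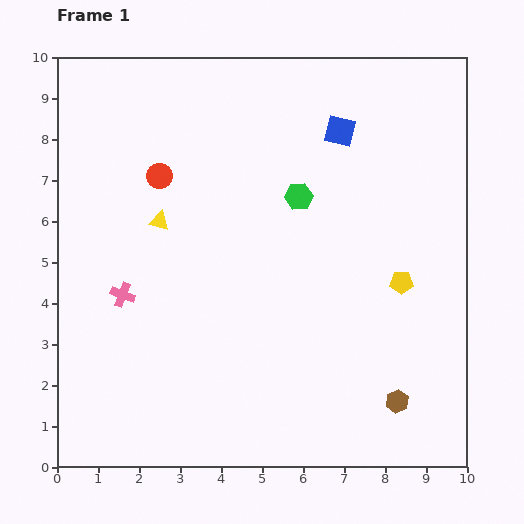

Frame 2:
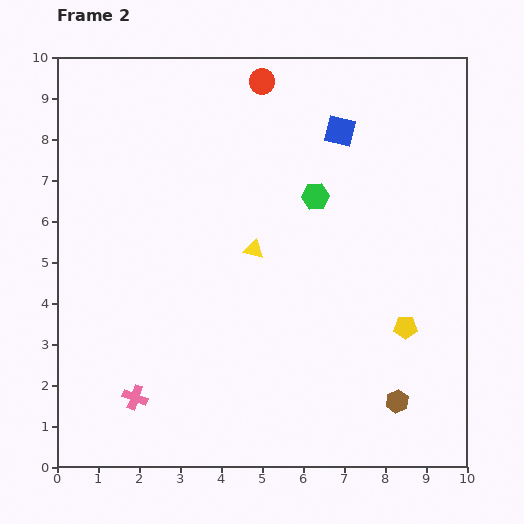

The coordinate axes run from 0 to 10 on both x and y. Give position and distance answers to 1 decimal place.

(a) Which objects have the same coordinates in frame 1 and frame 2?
the brown hexagon, the blue square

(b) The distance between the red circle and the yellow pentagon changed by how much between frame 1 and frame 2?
+0.5

Distance in frame 1: 6.4. Distance in frame 2: 6.9.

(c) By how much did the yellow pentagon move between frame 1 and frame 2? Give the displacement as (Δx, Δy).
(0.1, -1.1)

The yellow pentagon was at (8.4, 4.5) in frame 1 and (8.5, 3.4) in frame 2.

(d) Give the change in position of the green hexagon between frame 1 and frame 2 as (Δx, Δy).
(0.4, 0.0)

The green hexagon was at (5.9, 6.6) in frame 1 and (6.3, 6.6) in frame 2.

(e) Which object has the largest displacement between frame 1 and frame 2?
the red circle

(moved 3.4; next 2.5)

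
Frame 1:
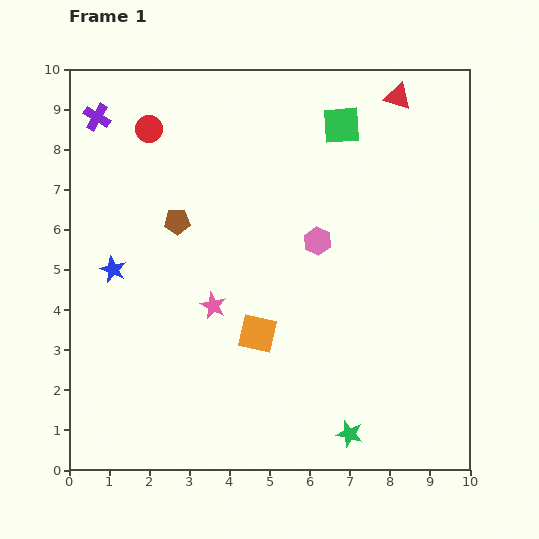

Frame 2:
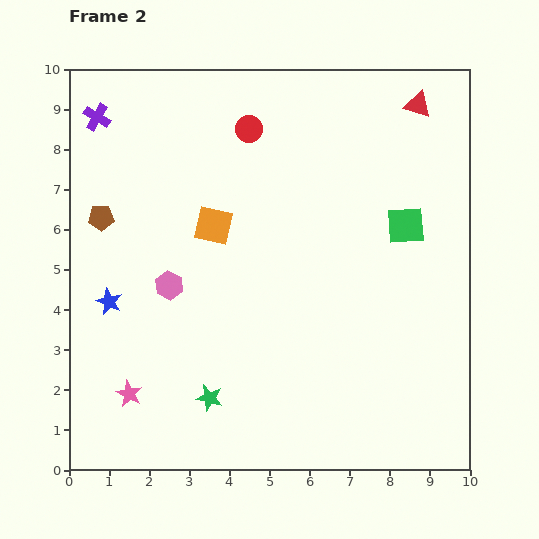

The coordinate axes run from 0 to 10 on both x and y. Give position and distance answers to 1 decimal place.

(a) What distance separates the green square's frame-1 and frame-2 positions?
3.0

The green square moved from (6.8, 8.6) to (8.4, 6.1), a distance of √(1.6² + 2.5²) ≈ 3.0.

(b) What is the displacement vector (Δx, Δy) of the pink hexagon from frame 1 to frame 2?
(-3.7, -1.1)

The pink hexagon was at (6.2, 5.7) in frame 1 and (2.5, 4.6) in frame 2.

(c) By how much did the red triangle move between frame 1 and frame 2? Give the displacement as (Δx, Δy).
(0.5, -0.2)

The red triangle was at (8.2, 9.3) in frame 1 and (8.7, 9.1) in frame 2.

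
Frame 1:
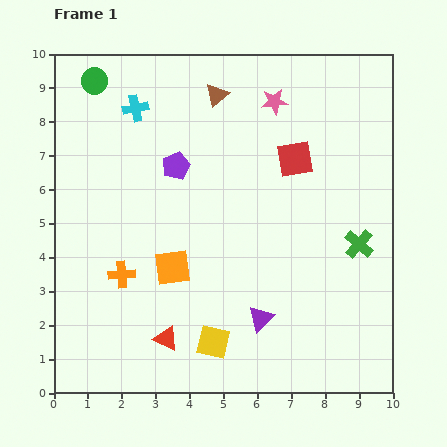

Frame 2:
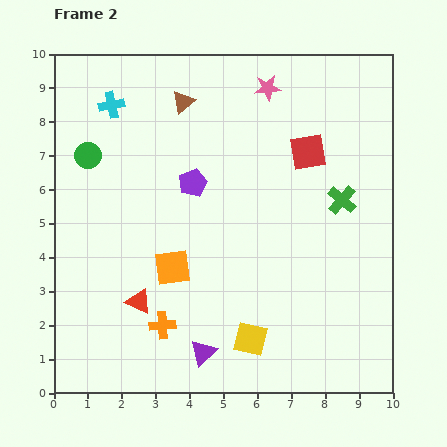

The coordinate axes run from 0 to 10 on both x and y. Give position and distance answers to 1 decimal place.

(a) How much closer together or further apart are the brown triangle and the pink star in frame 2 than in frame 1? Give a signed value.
+0.8

Distance in frame 1: 1.7. Distance in frame 2: 2.5.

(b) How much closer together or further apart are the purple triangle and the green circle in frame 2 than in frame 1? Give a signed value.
-1.8

Distance in frame 1: 8.5. Distance in frame 2: 6.7.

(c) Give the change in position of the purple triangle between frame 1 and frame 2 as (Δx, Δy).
(-1.7, -1.0)

The purple triangle was at (6.1, 2.2) in frame 1 and (4.4, 1.2) in frame 2.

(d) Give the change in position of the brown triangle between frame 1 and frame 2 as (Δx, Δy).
(-1.0, -0.2)

The brown triangle was at (4.8, 8.8) in frame 1 and (3.8, 8.6) in frame 2.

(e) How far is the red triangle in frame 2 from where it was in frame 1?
1.4

The red triangle moved from (3.3, 1.6) to (2.5, 2.7), a distance of √(0.8² + 1.1²) ≈ 1.4.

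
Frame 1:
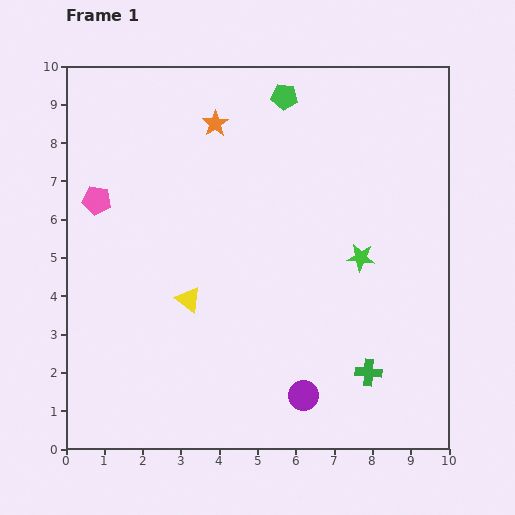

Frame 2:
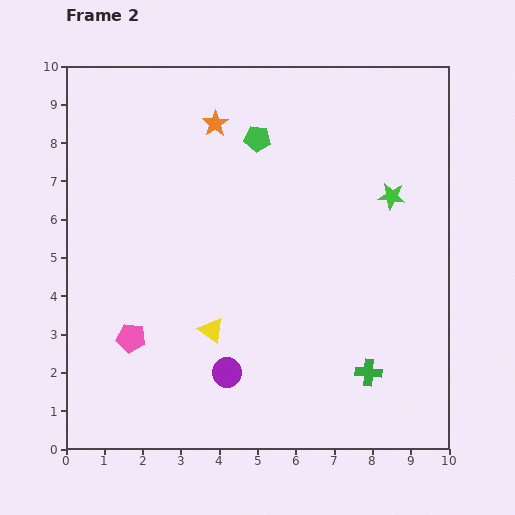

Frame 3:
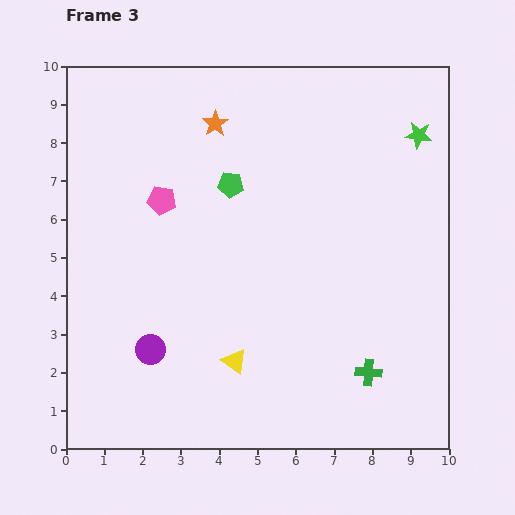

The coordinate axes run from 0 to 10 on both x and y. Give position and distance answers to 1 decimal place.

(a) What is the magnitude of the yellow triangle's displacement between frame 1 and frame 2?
1.0

The yellow triangle moved from (3.2, 3.9) to (3.8, 3.1), a distance of √(0.6² + 0.8²) ≈ 1.0.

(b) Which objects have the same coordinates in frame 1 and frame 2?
the green cross, the orange star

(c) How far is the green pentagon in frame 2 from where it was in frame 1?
1.3

The green pentagon moved from (5.7, 9.2) to (5.0, 8.1), a distance of √(0.7² + 1.1²) ≈ 1.3.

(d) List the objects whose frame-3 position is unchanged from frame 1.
the green cross, the orange star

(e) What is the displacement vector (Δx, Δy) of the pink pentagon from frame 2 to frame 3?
(0.8, 3.6)

The pink pentagon was at (1.7, 2.9) in frame 2 and (2.5, 6.5) in frame 3.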